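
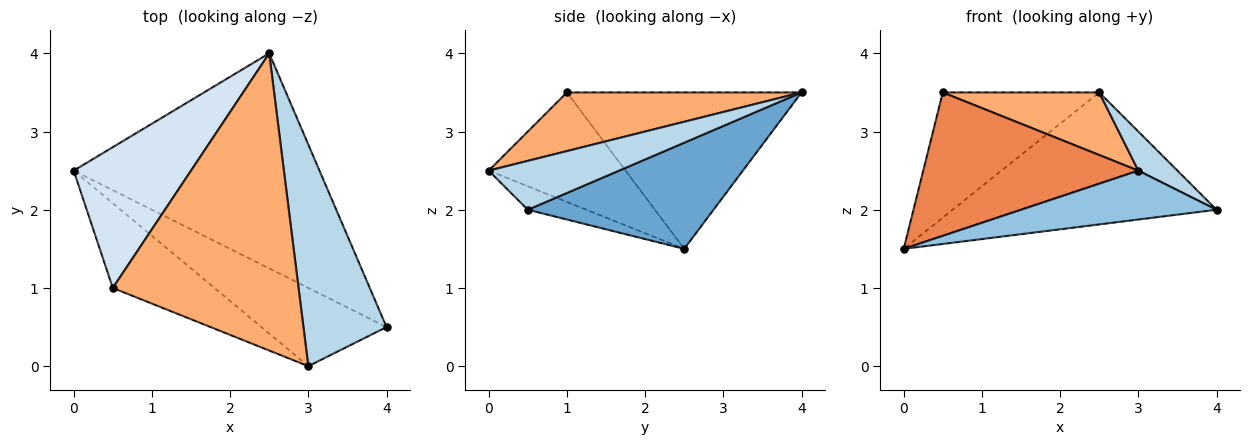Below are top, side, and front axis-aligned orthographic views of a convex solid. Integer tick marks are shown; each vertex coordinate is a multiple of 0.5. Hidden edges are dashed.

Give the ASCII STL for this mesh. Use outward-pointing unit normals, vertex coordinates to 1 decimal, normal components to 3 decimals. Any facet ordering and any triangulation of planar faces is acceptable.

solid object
 facet normal 0.345 0.491 -0.800
  outer loop
   vertex 2.5 4.0 3.5
   vertex 4.0 0.5 2.0
   vertex 0.0 2.5 1.5
  endloop
 endfacet
 facet normal -0.157 -0.523 -0.837
  outer loop
   vertex 3.0 0.0 2.5
   vertex 0.0 2.5 1.5
   vertex 4.0 0.5 2.0
  endloop
 endfacet
 facet normal 0.501 -0.150 0.852
  outer loop
   vertex 3.0 0.0 2.5
   vertex 4.0 0.5 2.0
   vertex 2.5 4.0 3.5
  endloop
 endfacet
 facet normal -0.706 0.471 0.529
  outer loop
   vertex 0.5 1.0 3.5
   vertex 2.5 4.0 3.5
   vertex 0.0 2.5 1.5
  endloop
 endfacet
 facet normal -0.480 -0.755 -0.446
  outer loop
   vertex 0.5 1.0 3.5
   vertex 0.0 2.5 1.5
   vertex 3.0 0.0 2.5
  endloop
 endfacet
 facet normal 0.295 -0.197 0.935
  outer loop
   vertex 0.5 1.0 3.5
   vertex 3.0 0.0 2.5
   vertex 2.5 4.0 3.5
  endloop
 endfacet
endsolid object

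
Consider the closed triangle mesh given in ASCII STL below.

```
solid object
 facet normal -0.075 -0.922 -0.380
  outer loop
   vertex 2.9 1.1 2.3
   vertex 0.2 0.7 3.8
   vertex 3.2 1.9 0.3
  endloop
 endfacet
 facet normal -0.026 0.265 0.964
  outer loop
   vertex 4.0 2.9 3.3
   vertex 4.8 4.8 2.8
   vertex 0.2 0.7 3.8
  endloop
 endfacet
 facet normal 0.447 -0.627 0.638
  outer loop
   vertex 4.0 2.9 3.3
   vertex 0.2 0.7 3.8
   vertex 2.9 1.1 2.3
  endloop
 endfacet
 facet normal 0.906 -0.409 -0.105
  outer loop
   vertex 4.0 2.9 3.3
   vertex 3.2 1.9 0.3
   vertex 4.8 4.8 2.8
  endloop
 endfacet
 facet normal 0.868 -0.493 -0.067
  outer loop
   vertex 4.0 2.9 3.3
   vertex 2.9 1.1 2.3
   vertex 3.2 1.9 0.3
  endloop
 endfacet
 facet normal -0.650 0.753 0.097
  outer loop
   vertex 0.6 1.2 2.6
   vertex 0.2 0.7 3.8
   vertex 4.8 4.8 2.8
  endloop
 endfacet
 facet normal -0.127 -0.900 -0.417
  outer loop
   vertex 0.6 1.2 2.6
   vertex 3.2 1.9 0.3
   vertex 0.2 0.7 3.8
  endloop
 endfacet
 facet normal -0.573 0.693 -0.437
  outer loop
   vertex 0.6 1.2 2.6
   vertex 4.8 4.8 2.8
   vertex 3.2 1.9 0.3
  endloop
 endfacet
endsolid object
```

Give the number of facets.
8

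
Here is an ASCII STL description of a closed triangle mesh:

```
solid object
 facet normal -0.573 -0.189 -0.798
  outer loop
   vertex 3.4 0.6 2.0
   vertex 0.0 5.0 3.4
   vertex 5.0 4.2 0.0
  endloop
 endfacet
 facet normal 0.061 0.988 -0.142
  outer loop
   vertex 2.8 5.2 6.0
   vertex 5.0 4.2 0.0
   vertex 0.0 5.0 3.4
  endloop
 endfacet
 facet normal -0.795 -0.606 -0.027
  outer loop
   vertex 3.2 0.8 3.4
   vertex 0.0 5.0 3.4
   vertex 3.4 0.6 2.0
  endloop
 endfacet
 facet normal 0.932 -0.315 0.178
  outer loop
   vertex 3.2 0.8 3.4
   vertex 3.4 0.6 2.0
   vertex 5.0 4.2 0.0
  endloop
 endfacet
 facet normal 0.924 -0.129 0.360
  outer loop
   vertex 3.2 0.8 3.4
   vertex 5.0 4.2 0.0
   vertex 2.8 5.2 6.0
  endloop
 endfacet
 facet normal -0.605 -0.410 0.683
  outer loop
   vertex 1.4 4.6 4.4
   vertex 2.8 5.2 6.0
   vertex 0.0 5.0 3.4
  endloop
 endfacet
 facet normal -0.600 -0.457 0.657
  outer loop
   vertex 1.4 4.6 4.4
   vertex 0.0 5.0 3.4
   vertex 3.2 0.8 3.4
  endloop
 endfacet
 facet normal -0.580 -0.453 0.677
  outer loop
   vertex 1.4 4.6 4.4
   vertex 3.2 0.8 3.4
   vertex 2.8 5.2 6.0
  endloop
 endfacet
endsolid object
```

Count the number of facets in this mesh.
8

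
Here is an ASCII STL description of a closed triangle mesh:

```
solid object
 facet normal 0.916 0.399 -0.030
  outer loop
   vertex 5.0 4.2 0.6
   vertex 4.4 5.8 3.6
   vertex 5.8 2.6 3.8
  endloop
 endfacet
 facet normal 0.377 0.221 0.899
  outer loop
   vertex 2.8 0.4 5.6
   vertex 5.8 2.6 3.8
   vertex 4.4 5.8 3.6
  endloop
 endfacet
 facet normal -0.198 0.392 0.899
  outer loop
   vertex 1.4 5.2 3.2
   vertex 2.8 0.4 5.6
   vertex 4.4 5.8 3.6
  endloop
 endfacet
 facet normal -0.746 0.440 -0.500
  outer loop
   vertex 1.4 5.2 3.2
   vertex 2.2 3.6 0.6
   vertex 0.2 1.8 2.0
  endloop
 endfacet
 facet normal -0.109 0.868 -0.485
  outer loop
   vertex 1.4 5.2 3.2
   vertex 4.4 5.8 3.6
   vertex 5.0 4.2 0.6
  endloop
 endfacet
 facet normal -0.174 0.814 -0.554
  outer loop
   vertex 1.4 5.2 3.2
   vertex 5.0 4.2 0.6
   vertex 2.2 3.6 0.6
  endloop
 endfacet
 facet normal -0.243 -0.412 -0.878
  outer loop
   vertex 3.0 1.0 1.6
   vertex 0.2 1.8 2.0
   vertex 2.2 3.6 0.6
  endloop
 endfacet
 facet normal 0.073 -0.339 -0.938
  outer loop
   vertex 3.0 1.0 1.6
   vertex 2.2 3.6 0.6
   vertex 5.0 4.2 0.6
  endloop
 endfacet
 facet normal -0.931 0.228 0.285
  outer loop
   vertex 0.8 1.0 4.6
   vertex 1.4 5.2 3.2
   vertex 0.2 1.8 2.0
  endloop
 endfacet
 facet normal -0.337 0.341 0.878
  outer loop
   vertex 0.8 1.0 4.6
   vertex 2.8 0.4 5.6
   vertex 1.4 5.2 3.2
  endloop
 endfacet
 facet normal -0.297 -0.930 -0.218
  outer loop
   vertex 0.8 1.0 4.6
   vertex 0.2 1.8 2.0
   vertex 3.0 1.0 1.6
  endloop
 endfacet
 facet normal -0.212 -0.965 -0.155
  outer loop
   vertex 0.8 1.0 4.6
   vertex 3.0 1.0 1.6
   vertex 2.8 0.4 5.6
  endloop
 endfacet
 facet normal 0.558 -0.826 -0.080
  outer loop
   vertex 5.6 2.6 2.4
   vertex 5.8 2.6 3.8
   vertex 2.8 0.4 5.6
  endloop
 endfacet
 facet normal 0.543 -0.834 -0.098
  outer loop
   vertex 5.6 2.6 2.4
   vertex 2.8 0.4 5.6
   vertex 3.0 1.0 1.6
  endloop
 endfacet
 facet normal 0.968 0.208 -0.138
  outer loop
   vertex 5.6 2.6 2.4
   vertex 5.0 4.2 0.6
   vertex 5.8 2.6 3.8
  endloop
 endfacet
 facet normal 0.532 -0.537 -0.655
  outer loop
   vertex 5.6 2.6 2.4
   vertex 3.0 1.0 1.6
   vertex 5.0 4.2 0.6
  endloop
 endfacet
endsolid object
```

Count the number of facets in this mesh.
16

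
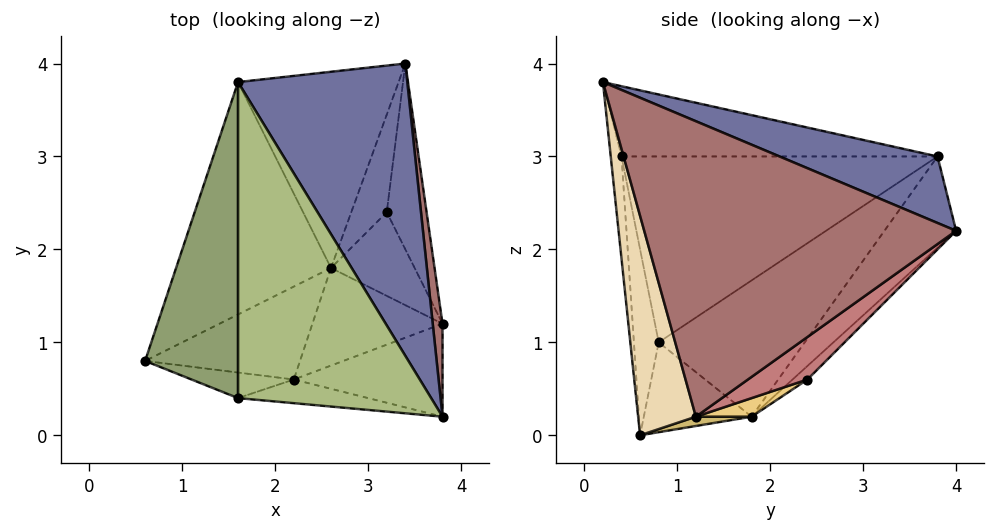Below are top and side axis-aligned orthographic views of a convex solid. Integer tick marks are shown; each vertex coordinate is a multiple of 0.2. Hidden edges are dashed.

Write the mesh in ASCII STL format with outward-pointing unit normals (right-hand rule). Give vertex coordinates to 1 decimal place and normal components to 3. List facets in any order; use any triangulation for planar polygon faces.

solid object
 facet normal 0.336 0.395 0.855
  outer loop
   vertex 1.6 3.8 3.0
   vertex 3.8 0.2 3.8
   vertex 3.4 4.0 2.2
  endloop
 endfacet
 facet normal -0.479 0.297 -0.826
  outer loop
   vertex 2.6 1.8 0.2
   vertex 2.2 0.6 0.0
   vertex 0.6 0.8 1.0
  endloop
 endfacet
 facet normal -0.536 0.585 -0.609
  outer loop
   vertex 2.6 1.8 0.2
   vertex 0.6 0.8 1.0
   vertex 1.6 3.8 3.0
  endloop
 endfacet
 facet normal -0.355 0.696 -0.624
  outer loop
   vertex 2.6 1.8 0.2
   vertex 1.6 3.8 3.0
   vertex 3.4 4.0 2.2
  endloop
 endfacet
 facet normal -0.894 0.000 0.447
  outer loop
   vertex 1.6 0.4 3.0
   vertex 1.6 3.8 3.0
   vertex 0.6 0.8 1.0
  endloop
 endfacet
 facet normal -0.342 0.000 0.940
  outer loop
   vertex 1.6 0.4 3.0
   vertex 3.8 0.2 3.8
   vertex 1.6 3.8 3.0
  endloop
 endfacet
 facet normal -0.186 -0.977 -0.102
  outer loop
   vertex 1.6 0.4 3.0
   vertex 0.6 0.8 1.0
   vertex 2.2 0.6 0.0
  endloop
 endfacet
 facet normal -0.062 -0.995 -0.079
  outer loop
   vertex 1.6 0.4 3.0
   vertex 2.2 0.6 0.0
   vertex 3.8 0.2 3.8
  endloop
 endfacet
 facet normal -0.254 0.700 -0.668
  outer loop
   vertex 3.2 2.4 0.6
   vertex 2.6 1.8 0.2
   vertex 3.4 4.0 2.2
  endloop
 endfacet
 facet normal 0.071 0.141 -0.987
  outer loop
   vertex 3.8 1.2 0.2
   vertex 2.2 0.6 0.0
   vertex 2.6 1.8 0.2
  endloop
 endfacet
 facet normal 0.199 0.398 -0.896
  outer loop
   vertex 3.8 1.2 0.2
   vertex 2.6 1.8 0.2
   vertex 3.2 2.4 0.6
  endloop
 endfacet
 facet normal 0.367 -0.896 -0.249
  outer loop
   vertex 3.8 1.2 0.2
   vertex 3.8 0.2 3.8
   vertex 2.2 0.6 0.0
  endloop
 endfacet
 facet normal 0.992 0.118 0.033
  outer loop
   vertex 3.8 1.2 0.2
   vertex 3.4 4.0 2.2
   vertex 3.8 0.2 3.8
  endloop
 endfacet
 facet normal 0.628 0.510 -0.588
  outer loop
   vertex 3.8 1.2 0.2
   vertex 3.2 2.4 0.6
   vertex 3.4 4.0 2.2
  endloop
 endfacet
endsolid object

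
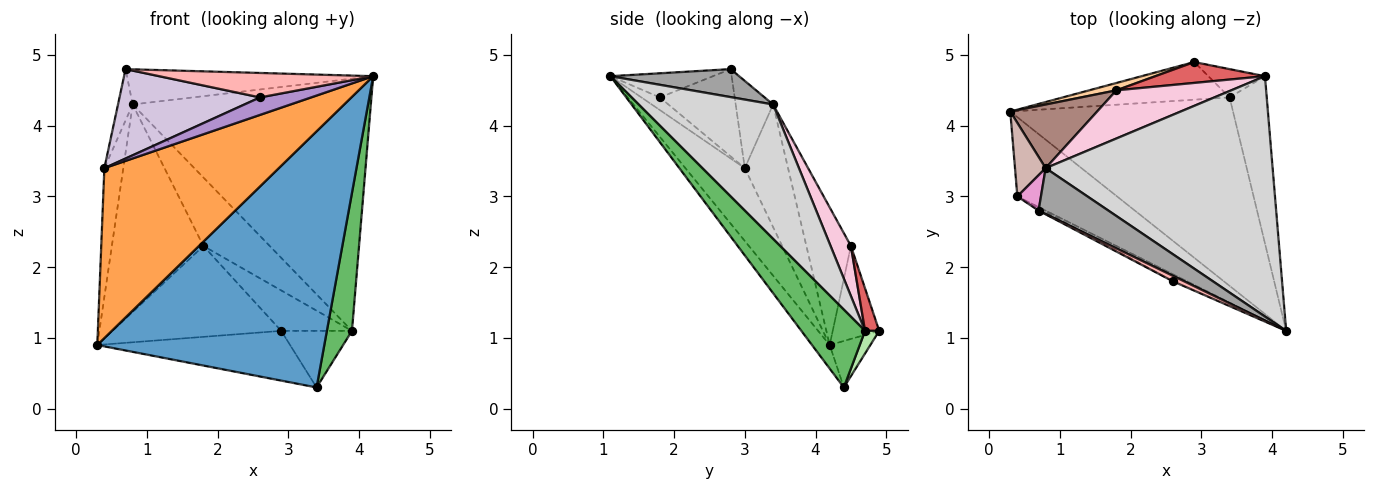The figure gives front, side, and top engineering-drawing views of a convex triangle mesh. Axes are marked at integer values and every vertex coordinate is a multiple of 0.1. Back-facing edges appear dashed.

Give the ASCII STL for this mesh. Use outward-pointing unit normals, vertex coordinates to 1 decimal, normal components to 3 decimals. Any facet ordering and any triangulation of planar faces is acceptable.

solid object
 facet normal -0.063 -0.804 -0.592
  outer loop
   vertex 3.4 4.4 0.3
   vertex 4.2 1.1 4.7
   vertex 0.3 4.2 0.9
  endloop
 endfacet
 facet normal -0.166 0.786 -0.595
  outer loop
   vertex 3.4 4.4 0.3
   vertex 0.3 4.2 0.9
   vertex 2.9 4.9 1.1
  endloop
 endfacet
 facet normal -0.295 -0.866 -0.404
  outer loop
   vertex 0.4 3.0 3.4
   vertex 0.3 4.2 0.9
   vertex 4.2 1.1 4.7
  endloop
 endfacet
 facet normal -0.265 0.961 0.078
  outer loop
   vertex 1.8 4.5 2.3
   vertex 2.9 4.9 1.1
   vertex 0.3 4.2 0.9
  endloop
 endfacet
 facet normal 0.850 -0.335 -0.406
  outer loop
   vertex 3.9 4.7 1.1
   vertex 4.2 1.1 4.7
   vertex 3.4 4.4 0.3
  endloop
 endfacet
 facet normal 0.176 0.880 -0.440
  outer loop
   vertex 3.9 4.7 1.1
   vertex 3.4 4.4 0.3
   vertex 2.9 4.9 1.1
  endloop
 endfacet
 facet normal 0.175 0.875 0.452
  outer loop
   vertex 3.9 4.7 1.1
   vertex 2.9 4.9 1.1
   vertex 1.8 4.5 2.3
  endloop
 endfacet
 facet normal -0.424 -0.884 0.197
  outer loop
   vertex 2.6 1.8 4.4
   vertex 4.2 1.1 4.7
   vertex 0.7 2.8 4.8
  endloop
 endfacet
 facet normal -0.318 -0.879 -0.355
  outer loop
   vertex 2.6 1.8 4.4
   vertex 0.4 3.0 3.4
   vertex 4.2 1.1 4.7
  endloop
 endfacet
 facet normal -0.470 -0.882 -0.025
  outer loop
   vertex 2.6 1.8 4.4
   vertex 0.7 2.8 4.8
   vertex 0.4 3.0 3.4
  endloop
 endfacet
 facet normal -0.422 0.867 0.266
  outer loop
   vertex 0.8 3.4 4.3
   vertex 1.8 4.5 2.3
   vertex 0.3 4.2 0.9
  endloop
 endfacet
 facet normal -0.893 0.391 0.223
  outer loop
   vertex 0.8 3.4 4.3
   vertex 0.3 4.2 0.9
   vertex 0.4 3.0 3.4
  endloop
 endfacet
 facet normal -0.903 0.354 0.244
  outer loop
   vertex 0.8 3.4 4.3
   vertex 0.4 3.0 3.4
   vertex 0.7 2.8 4.8
  endloop
 endfacet
 facet normal 0.243 0.793 0.558
  outer loop
   vertex 0.8 3.4 4.3
   vertex 3.9 4.7 1.1
   vertex 1.8 4.5 2.3
  endloop
 endfacet
 facet normal 0.303 0.580 0.756
  outer loop
   vertex 0.8 3.4 4.3
   vertex 0.7 2.8 4.8
   vertex 4.2 1.1 4.7
  endloop
 endfacet
 facet normal 0.378 0.670 0.639
  outer loop
   vertex 0.8 3.4 4.3
   vertex 4.2 1.1 4.7
   vertex 3.9 4.7 1.1
  endloop
 endfacet
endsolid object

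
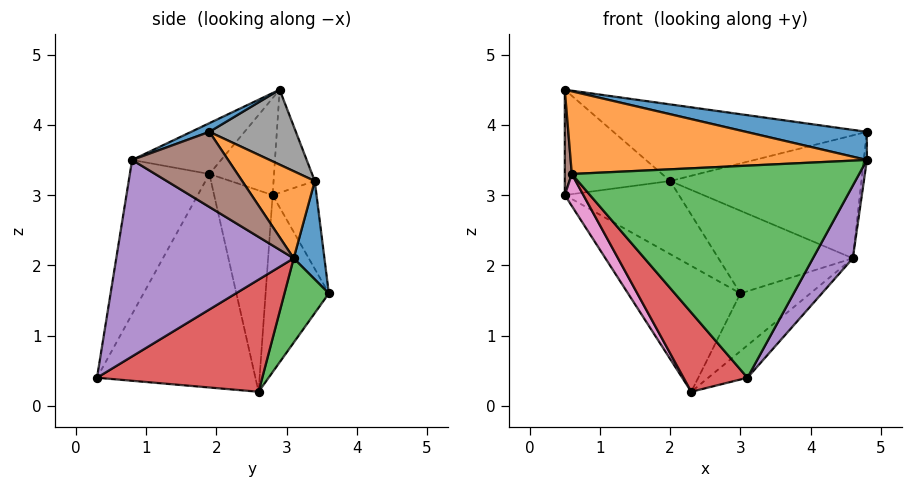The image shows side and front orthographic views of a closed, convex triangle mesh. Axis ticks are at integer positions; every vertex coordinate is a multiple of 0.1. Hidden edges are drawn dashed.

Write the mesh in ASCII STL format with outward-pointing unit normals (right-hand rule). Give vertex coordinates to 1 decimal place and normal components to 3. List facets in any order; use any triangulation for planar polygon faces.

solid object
 facet normal 0.052 -0.341 0.939
  outer loop
   vertex 4.8 1.9 3.9
   vertex 0.5 2.9 4.5
   vertex 4.8 0.8 3.5
  endloop
 endfacet
 facet normal -0.227 -0.757 0.612
  outer loop
   vertex 0.6 1.9 3.3
   vertex 4.8 0.8 3.5
   vertex 0.5 2.9 4.5
  endloop
 endfacet
 facet normal -0.255 -0.923 0.289
  outer loop
   vertex 0.6 1.9 3.3
   vertex 3.1 0.3 0.4
   vertex 4.8 0.8 3.5
  endloop
 endfacet
 facet normal -0.798 -0.322 -0.510
  outer loop
   vertex 0.6 1.9 3.3
   vertex 2.3 2.6 0.2
   vertex 3.1 0.3 0.4
  endloop
 endfacet
 facet normal -0.459 0.815 -0.353
  outer loop
   vertex 0.5 2.8 3.0
   vertex 3.0 3.6 1.6
   vertex 2.3 2.6 0.2
  endloop
 endfacet
 facet normal -0.994 -0.108 0.007
  outer loop
   vertex 0.5 2.8 3.0
   vertex 0.6 1.9 3.3
   vertex 0.5 2.9 4.5
  endloop
 endfacet
 facet normal -0.820 -0.261 -0.509
  outer loop
   vertex 0.5 2.8 3.0
   vertex 2.3 2.6 0.2
   vertex 0.6 1.9 3.3
  endloop
 endfacet
 facet normal 0.260 0.762 0.593
  outer loop
   vertex 2.0 3.4 3.2
   vertex 0.5 2.9 4.5
   vertex 4.8 1.9 3.9
  endloop
 endfacet
 facet normal -0.364 0.930 -0.062
  outer loop
   vertex 2.0 3.4 3.2
   vertex 0.5 2.8 3.0
   vertex 0.5 2.9 4.5
  endloop
 endfacet
 facet normal -0.357 0.928 -0.107
  outer loop
   vertex 2.0 3.4 3.2
   vertex 3.0 3.6 1.6
   vertex 0.5 2.8 3.0
  endloop
 endfacet
 facet normal 0.216 0.943 0.253
  outer loop
   vertex 4.6 3.1 2.1
   vertex 3.0 3.6 1.6
   vertex 2.0 3.4 3.2
  endloop
 endfacet
 facet normal 0.306 0.807 0.504
  outer loop
   vertex 4.6 3.1 2.1
   vertex 2.0 3.4 3.2
   vertex 4.8 1.9 3.9
  endloop
 endfacet
 facet normal 0.404 0.637 -0.657
  outer loop
   vertex 4.6 3.1 2.1
   vertex 2.3 2.6 0.2
   vertex 3.0 3.6 1.6
  endloop
 endfacet
 facet normal 0.611 0.145 -0.778
  outer loop
   vertex 4.6 3.1 2.1
   vertex 3.1 0.3 0.4
   vertex 2.3 2.6 0.2
  endloop
 endfacet
 facet normal 0.873 -0.196 -0.447
  outer loop
   vertex 4.6 3.1 2.1
   vertex 4.8 0.8 3.5
   vertex 3.1 0.3 0.4
  endloop
 endfacet
 facet normal 0.996 0.032 -0.089
  outer loop
   vertex 4.6 3.1 2.1
   vertex 4.8 1.9 3.9
   vertex 4.8 0.8 3.5
  endloop
 endfacet
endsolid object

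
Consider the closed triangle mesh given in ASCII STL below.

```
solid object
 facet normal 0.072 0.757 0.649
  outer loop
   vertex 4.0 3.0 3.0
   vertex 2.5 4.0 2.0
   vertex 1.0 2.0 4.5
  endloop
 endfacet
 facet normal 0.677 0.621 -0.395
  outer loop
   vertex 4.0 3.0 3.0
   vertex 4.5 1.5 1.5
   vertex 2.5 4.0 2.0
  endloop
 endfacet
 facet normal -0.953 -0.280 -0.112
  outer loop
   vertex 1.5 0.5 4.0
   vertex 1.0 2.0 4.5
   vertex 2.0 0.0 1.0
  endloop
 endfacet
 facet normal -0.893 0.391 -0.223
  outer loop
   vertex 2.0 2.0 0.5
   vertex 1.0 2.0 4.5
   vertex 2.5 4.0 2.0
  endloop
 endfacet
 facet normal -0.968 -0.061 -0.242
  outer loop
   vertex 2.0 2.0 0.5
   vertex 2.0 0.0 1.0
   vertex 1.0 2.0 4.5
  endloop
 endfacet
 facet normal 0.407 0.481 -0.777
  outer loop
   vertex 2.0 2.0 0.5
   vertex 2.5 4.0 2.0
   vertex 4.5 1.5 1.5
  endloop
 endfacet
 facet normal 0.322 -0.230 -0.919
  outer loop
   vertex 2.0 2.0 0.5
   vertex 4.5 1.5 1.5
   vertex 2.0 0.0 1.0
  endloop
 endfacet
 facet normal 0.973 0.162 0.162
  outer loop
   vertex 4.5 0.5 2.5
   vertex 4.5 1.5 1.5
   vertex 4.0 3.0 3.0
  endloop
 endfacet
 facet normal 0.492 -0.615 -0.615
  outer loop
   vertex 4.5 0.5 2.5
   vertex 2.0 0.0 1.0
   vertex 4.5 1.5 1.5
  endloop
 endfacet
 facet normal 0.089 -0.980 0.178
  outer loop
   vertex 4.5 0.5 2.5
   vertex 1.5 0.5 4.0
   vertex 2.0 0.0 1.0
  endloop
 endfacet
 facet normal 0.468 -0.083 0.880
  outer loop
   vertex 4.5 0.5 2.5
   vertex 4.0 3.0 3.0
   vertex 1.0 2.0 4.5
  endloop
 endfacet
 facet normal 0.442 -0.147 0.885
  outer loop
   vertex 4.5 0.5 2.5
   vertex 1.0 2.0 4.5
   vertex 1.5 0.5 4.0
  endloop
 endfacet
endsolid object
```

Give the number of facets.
12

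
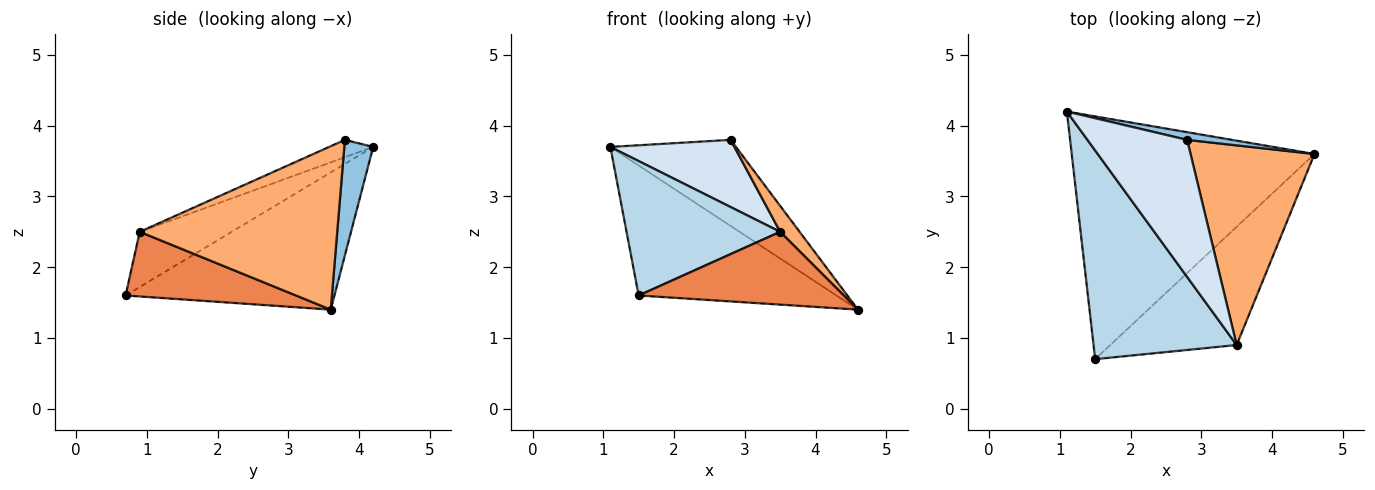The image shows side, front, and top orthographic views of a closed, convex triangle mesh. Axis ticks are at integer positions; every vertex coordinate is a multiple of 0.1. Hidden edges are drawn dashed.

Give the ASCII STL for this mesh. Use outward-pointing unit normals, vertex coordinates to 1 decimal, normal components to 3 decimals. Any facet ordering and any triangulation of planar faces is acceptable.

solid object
 facet normal -0.446 0.422 -0.789
  outer loop
   vertex 1.5 0.7 1.6
   vertex 1.1 4.2 3.7
   vertex 4.6 3.6 1.4
  endloop
 endfacet
 facet normal 0.223 0.971 0.087
  outer loop
   vertex 2.8 3.8 3.8
   vertex 4.6 3.6 1.4
   vertex 1.1 4.2 3.7
  endloop
 endfacet
 facet normal -0.308 -0.515 0.800
  outer loop
   vertex 3.5 0.9 2.5
   vertex 1.1 4.2 3.7
   vertex 1.5 0.7 1.6
  endloop
 endfacet
 facet normal -0.155 -0.435 0.887
  outer loop
   vertex 3.5 0.9 2.5
   vertex 2.8 3.8 3.8
   vertex 1.1 4.2 3.7
  endloop
 endfacet
 facet normal 0.399 -0.481 -0.781
  outer loop
   vertex 3.5 0.9 2.5
   vertex 1.5 0.7 1.6
   vertex 4.6 3.6 1.4
  endloop
 endfacet
 facet normal 0.794 -0.078 0.602
  outer loop
   vertex 3.5 0.9 2.5
   vertex 4.6 3.6 1.4
   vertex 2.8 3.8 3.8
  endloop
 endfacet
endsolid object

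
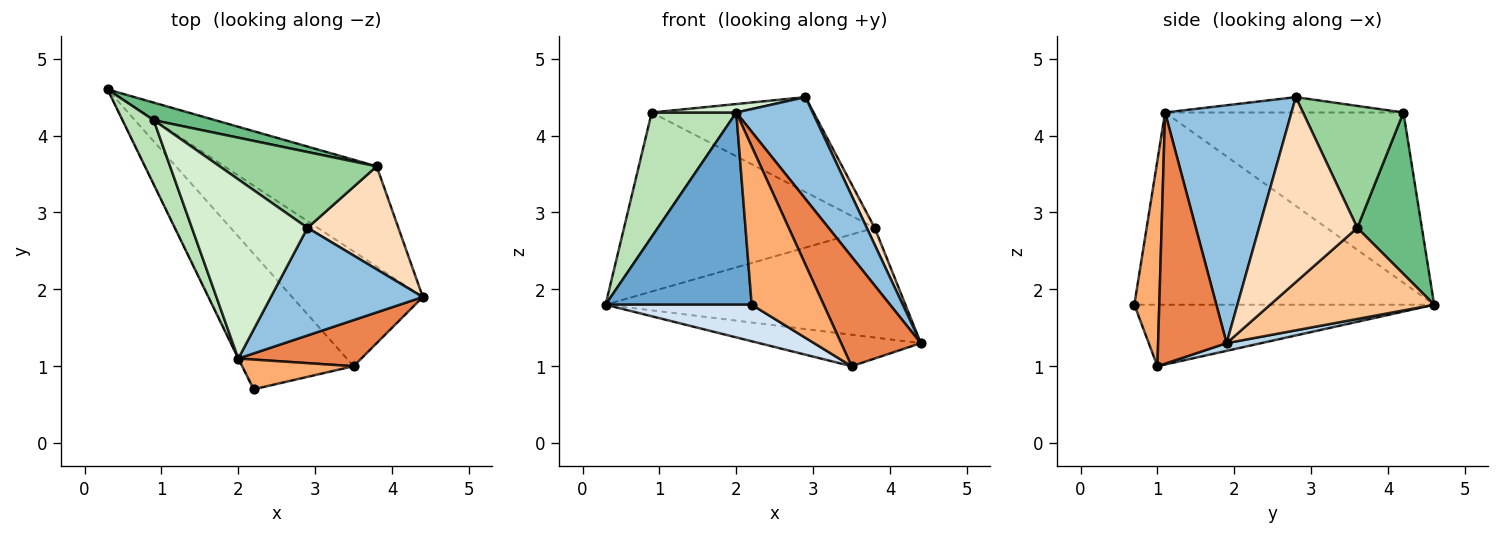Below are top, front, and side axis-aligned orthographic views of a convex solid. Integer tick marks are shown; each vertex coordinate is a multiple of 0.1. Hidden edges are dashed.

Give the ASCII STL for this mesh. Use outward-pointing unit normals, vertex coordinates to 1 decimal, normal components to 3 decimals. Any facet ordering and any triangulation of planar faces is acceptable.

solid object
 facet normal -0.899 -0.438 -0.002
  outer loop
   vertex 2.0 1.1 4.3
   vertex 0.3 4.6 1.8
   vertex 2.2 0.7 1.8
  endloop
 endfacet
 facet normal 0.751 -0.454 0.480
  outer loop
   vertex 2.0 1.1 4.3
   vertex 4.4 1.9 1.3
   vertex 2.9 2.8 4.5
  endloop
 endfacet
 facet normal 0.057 0.264 -0.963
  outer loop
   vertex 3.5 1.0 1.0
   vertex 0.3 4.6 1.8
   vertex 4.4 1.9 1.3
  endloop
 endfacet
 facet normal -0.471 -0.230 -0.852
  outer loop
   vertex 3.5 1.0 1.0
   vertex 2.2 0.7 1.8
   vertex 0.3 4.6 1.8
  endloop
 endfacet
 facet normal 0.621 -0.722 0.304
  outer loop
   vertex 3.5 1.0 1.0
   vertex 4.4 1.9 1.3
   vertex 2.0 1.1 4.3
  endloop
 endfacet
 facet normal 0.322 -0.930 0.175
  outer loop
   vertex 3.5 1.0 1.0
   vertex 2.0 1.1 4.3
   vertex 2.2 0.7 1.8
  endloop
 endfacet
 facet normal 0.374 0.684 -0.626
  outer loop
   vertex 3.8 3.6 2.8
   vertex 4.4 1.9 1.3
   vertex 0.3 4.6 1.8
  endloop
 endfacet
 facet normal 0.895 -0.072 0.440
  outer loop
   vertex 3.8 3.6 2.8
   vertex 2.9 2.8 4.5
   vertex 4.4 1.9 1.3
  endloop
 endfacet
 facet normal 0.248 0.964 0.095
  outer loop
   vertex 0.9 4.2 4.3
   vertex 3.8 3.6 2.8
   vertex 0.3 4.6 1.8
  endloop
 endfacet
 facet normal 0.436 0.703 0.562
  outer loop
   vertex 0.9 4.2 4.3
   vertex 2.9 2.8 4.5
   vertex 3.8 3.6 2.8
  endloop
 endfacet
 facet normal -0.929 -0.330 0.170
  outer loop
   vertex 0.9 4.2 4.3
   vertex 0.3 4.6 1.8
   vertex 2.0 1.1 4.3
  endloop
 endfacet
 facet normal -0.132 -0.047 0.990
  outer loop
   vertex 0.9 4.2 4.3
   vertex 2.0 1.1 4.3
   vertex 2.9 2.8 4.5
  endloop
 endfacet
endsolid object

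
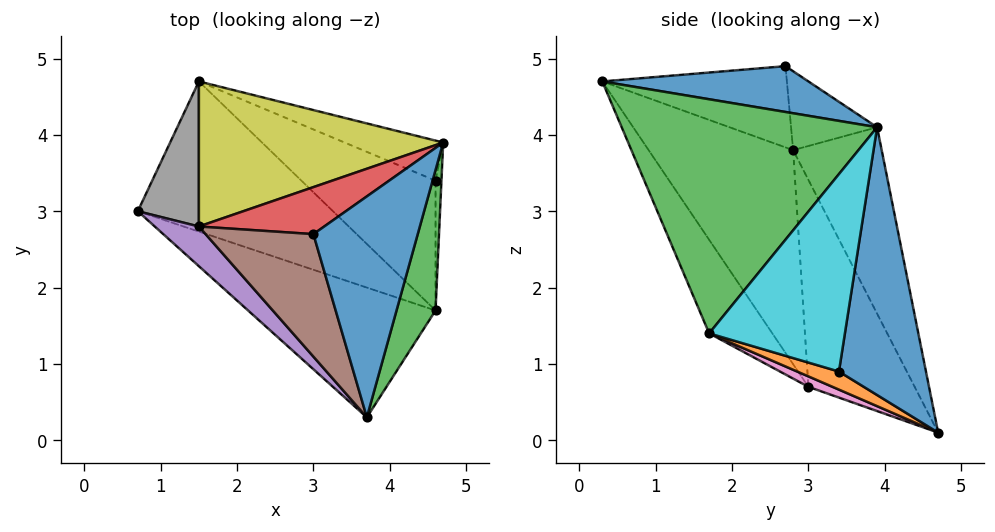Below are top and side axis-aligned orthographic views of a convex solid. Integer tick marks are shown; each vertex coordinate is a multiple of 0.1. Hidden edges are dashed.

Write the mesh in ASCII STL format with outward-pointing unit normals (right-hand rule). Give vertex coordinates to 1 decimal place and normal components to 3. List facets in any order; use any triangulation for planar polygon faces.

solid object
 facet normal 0.402 0.041 0.915
  outer loop
   vertex 3.0 2.7 4.9
   vertex 3.7 0.3 4.7
   vertex 4.7 3.9 4.1
  endloop
 endfacet
 facet normal -0.215 -0.877 -0.431
  outer loop
   vertex 4.6 1.7 1.4
   vertex 3.7 0.3 4.7
   vertex 0.7 3.0 0.7
  endloop
 endfacet
 facet normal 0.958 -0.239 0.160
  outer loop
   vertex 4.6 1.7 1.4
   vertex 4.7 3.9 4.1
   vertex 3.7 0.3 4.7
  endloop
 endfacet
 facet normal -0.322 0.797 0.511
  outer loop
   vertex 1.5 2.8 3.8
   vertex 3.0 2.7 4.9
   vertex 4.7 3.9 4.1
  endloop
 endfacet
 facet normal -0.769 -0.620 0.158
  outer loop
   vertex 1.5 2.8 3.8
   vertex 0.7 3.0 0.7
   vertex 3.7 0.3 4.7
  endloop
 endfacet
 facet normal -0.585 -0.235 0.776
  outer loop
   vertex 1.5 2.8 3.8
   vertex 3.7 0.3 4.7
   vertex 3.0 2.7 4.9
  endloop
 endfacet
 facet normal 0.050 -0.353 -0.934
  outer loop
   vertex 1.5 4.7 0.1
   vertex 4.6 1.7 1.4
   vertex 0.7 3.0 0.7
  endloop
 endfacet
 facet normal -0.840 0.483 0.248
  outer loop
   vertex 1.5 4.7 0.1
   vertex 0.7 3.0 0.7
   vertex 1.5 2.8 3.8
  endloop
 endfacet
 facet normal -0.329 0.840 0.431
  outer loop
   vertex 1.5 4.7 0.1
   vertex 1.5 2.8 3.8
   vertex 4.7 3.9 4.1
  endloop
 endfacet
 facet normal 1.000 -0.009 -0.030
  outer loop
   vertex 4.6 3.4 0.9
   vertex 4.7 3.9 4.1
   vertex 4.6 1.7 1.4
  endloop
 endfacet
 facet normal 0.416 0.897 -0.153
  outer loop
   vertex 4.6 3.4 0.9
   vertex 1.5 4.7 0.1
   vertex 4.7 3.9 4.1
  endloop
 endfacet
 facet normal 0.128 -0.280 -0.951
  outer loop
   vertex 4.6 3.4 0.9
   vertex 4.6 1.7 1.4
   vertex 1.5 4.7 0.1
  endloop
 endfacet
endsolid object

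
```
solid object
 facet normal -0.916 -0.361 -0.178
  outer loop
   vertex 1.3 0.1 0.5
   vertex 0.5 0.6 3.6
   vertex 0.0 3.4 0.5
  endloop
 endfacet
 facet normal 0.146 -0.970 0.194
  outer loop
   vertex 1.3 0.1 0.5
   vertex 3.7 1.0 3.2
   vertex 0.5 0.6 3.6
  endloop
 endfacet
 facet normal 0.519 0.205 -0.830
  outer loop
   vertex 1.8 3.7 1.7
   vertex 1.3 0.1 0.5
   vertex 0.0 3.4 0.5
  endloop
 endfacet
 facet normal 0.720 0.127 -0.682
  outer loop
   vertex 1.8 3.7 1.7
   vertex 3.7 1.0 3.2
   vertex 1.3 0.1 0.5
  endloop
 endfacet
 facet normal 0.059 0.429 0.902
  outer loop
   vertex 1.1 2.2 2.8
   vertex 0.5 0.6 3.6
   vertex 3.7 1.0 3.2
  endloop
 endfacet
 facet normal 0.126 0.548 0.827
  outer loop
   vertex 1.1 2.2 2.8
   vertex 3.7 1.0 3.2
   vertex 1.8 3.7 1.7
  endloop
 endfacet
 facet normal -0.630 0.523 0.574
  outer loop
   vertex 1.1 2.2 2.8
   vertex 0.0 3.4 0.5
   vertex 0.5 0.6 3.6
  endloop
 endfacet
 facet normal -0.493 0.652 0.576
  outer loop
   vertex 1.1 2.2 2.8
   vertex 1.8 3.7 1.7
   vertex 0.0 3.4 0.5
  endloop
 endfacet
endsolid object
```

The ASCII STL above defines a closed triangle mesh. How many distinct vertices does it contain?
6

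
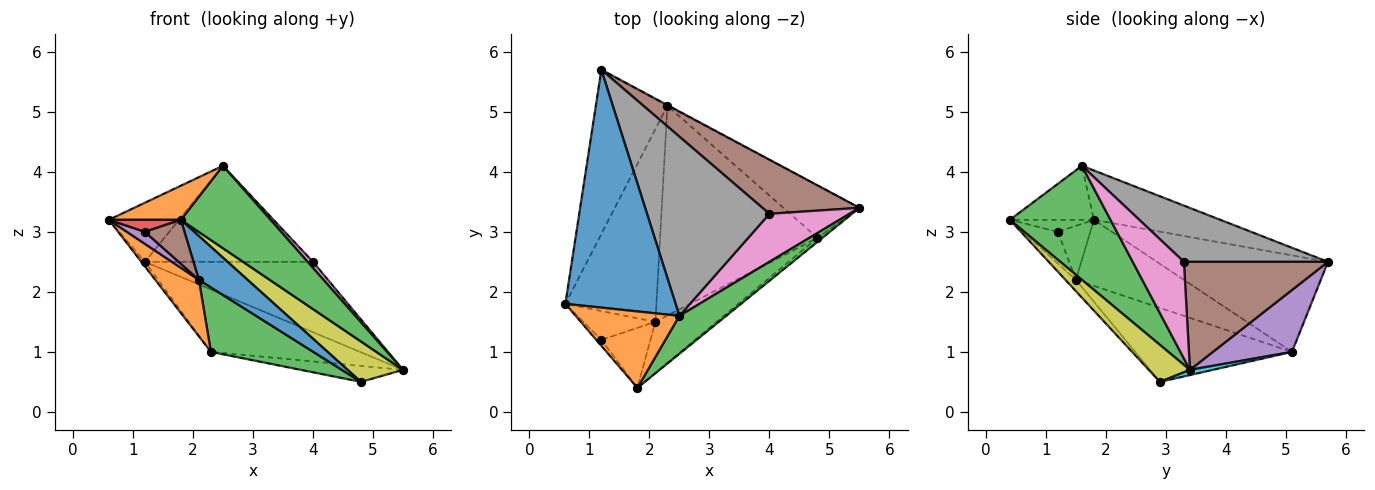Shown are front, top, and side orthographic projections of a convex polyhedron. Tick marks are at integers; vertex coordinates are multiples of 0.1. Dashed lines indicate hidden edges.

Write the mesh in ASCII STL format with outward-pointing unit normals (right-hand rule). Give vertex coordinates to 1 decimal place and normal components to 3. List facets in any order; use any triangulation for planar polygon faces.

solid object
 facet normal -0.398 0.221 0.890
  outer loop
   vertex 2.5 1.6 4.1
   vertex 1.2 5.7 2.5
   vertex 0.6 1.8 3.2
  endloop
 endfacet
 facet normal -0.429 -0.368 0.825
  outer loop
   vertex 1.8 0.4 3.2
   vertex 2.5 1.6 4.1
   vertex 0.6 1.8 3.2
  endloop
 endfacet
 facet normal 0.714 -0.636 0.293
  outer loop
   vertex 1.8 0.4 3.2
   vertex 5.5 3.4 0.7
   vertex 2.5 1.6 4.1
  endloop
 endfacet
 facet normal -0.803 0.017 -0.596
  outer loop
   vertex 2.3 5.1 1.0
   vertex 0.6 1.8 3.2
   vertex 1.2 5.7 2.5
  endloop
 endfacet
 facet normal 0.468 0.883 -0.010
  outer loop
   vertex 2.3 5.1 1.0
   vertex 1.2 5.7 2.5
   vertex 5.5 3.4 0.7
  endloop
 endfacet
 facet normal 0.562 0.655 0.505
  outer loop
   vertex 4.0 3.3 2.5
   vertex 5.5 3.4 0.7
   vertex 1.2 5.7 2.5
  endloop
 endfacet
 facet normal 0.768 -0.079 0.636
  outer loop
   vertex 4.0 3.3 2.5
   vertex 2.5 1.6 4.1
   vertex 5.5 3.4 0.7
  endloop
 endfacet
 facet normal 0.375 0.438 0.817
  outer loop
   vertex 4.0 3.3 2.5
   vertex 1.2 5.7 2.5
   vertex 2.5 1.6 4.1
  endloop
 endfacet
 facet normal 0.594 -0.800 -0.080
  outer loop
   vertex 4.8 2.9 0.5
   vertex 5.5 3.4 0.7
   vertex 1.8 0.4 3.2
  endloop
 endfacet
 facet normal 0.065 0.291 -0.955
  outer loop
   vertex 4.8 2.9 0.5
   vertex 2.3 5.1 1.0
   vertex 5.5 3.4 0.7
  endloop
 endfacet
 facet normal -0.138 -0.645 -0.751
  outer loop
   vertex 2.1 1.5 2.2
   vertex 4.8 2.9 0.5
   vertex 1.8 0.4 3.2
  endloop
 endfacet
 facet normal -0.571 -0.231 -0.788
  outer loop
   vertex 2.1 1.5 2.2
   vertex 0.6 1.8 3.2
   vertex 2.3 5.1 1.0
  endloop
 endfacet
 facet normal -0.410 -0.268 -0.872
  outer loop
   vertex 2.1 1.5 2.2
   vertex 2.3 5.1 1.0
   vertex 4.8 2.9 0.5
  endloop
 endfacet
 facet normal -0.722 -0.619 -0.309
  outer loop
   vertex 1.2 1.2 3.0
   vertex 1.8 0.4 3.2
   vertex 0.6 1.8 3.2
  endloop
 endfacet
 facet normal -0.569 -0.316 -0.759
  outer loop
   vertex 1.2 1.2 3.0
   vertex 0.6 1.8 3.2
   vertex 2.1 1.5 2.2
  endloop
 endfacet
 facet normal -0.461 -0.525 -0.716
  outer loop
   vertex 1.2 1.2 3.0
   vertex 2.1 1.5 2.2
   vertex 1.8 0.4 3.2
  endloop
 endfacet
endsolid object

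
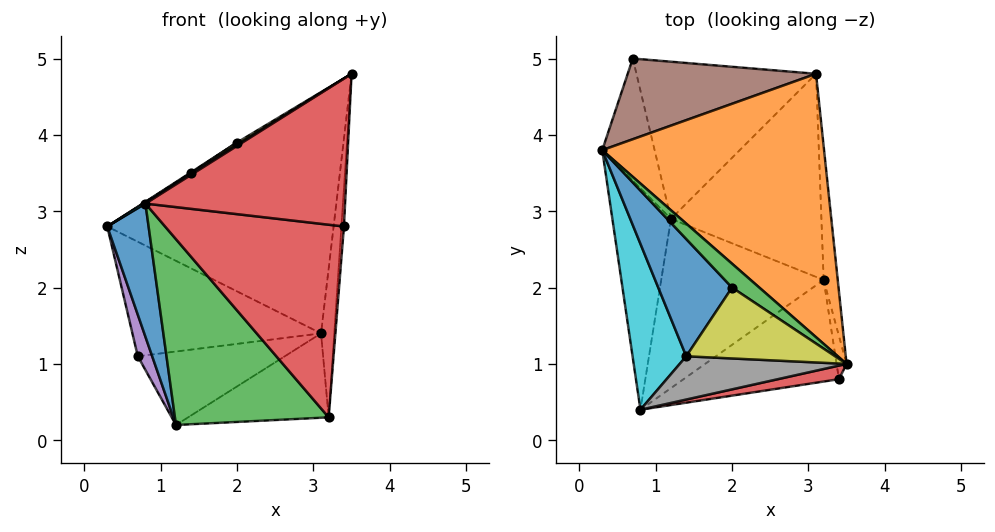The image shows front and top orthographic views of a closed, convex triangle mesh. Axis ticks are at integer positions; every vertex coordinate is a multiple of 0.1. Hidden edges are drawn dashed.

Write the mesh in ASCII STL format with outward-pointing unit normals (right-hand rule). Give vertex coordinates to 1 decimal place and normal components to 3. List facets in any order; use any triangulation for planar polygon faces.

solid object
 facet normal -0.948 -0.163 -0.272
  outer loop
   vertex 1.2 2.9 0.2
   vertex 0.8 0.4 3.1
   vertex 0.3 3.8 2.8
  endloop
 endfacet
 facet normal 0.127 0.669 0.732
  outer loop
   vertex 3.1 4.8 1.4
   vertex 0.3 3.8 2.8
   vertex 3.5 1.0 4.8
  endloop
 endfacet
 facet normal -0.459 0.106 0.882
  outer loop
   vertex 2.0 2.0 3.9
   vertex 3.5 1.0 4.8
   vertex 0.3 3.8 2.8
  endloop
 endfacet
 facet normal 0.162 -0.983 0.090
  outer loop
   vertex 3.4 0.8 2.8
   vertex 3.5 1.0 4.8
   vertex 0.8 0.4 3.1
  endloop
 endfacet
 facet normal -0.950 -0.100 -0.294
  outer loop
   vertex 0.7 5.0 1.1
   vertex 1.2 2.9 0.2
   vertex 0.3 3.8 2.8
  endloop
 endfacet
 facet normal -0.004 0.817 0.576
  outer loop
   vertex 0.7 5.0 1.1
   vertex 0.3 3.8 2.8
   vertex 3.1 4.8 1.4
  endloop
 endfacet
 facet normal 0.147 0.419 -0.896
  outer loop
   vertex 0.7 5.0 1.1
   vertex 3.1 4.8 1.4
   vertex 1.2 2.9 0.2
  endloop
 endfacet
 facet normal -0.527 -0.033 0.849
  outer loop
   vertex 1.4 1.1 3.5
   vertex 0.8 0.4 3.1
   vertex 3.5 1.0 4.8
  endloop
 endfacet
 facet normal -0.527 -0.026 0.849
  outer loop
   vertex 1.4 1.1 3.5
   vertex 3.5 1.0 4.8
   vertex 2.0 2.0 3.9
  endloop
 endfacet
 facet normal -0.549 -0.007 0.836
  outer loop
   vertex 1.4 1.1 3.5
   vertex 0.3 3.8 2.8
   vertex 0.8 0.4 3.1
  endloop
 endfacet
 facet normal -0.548 -0.006 0.836
  outer loop
   vertex 1.4 1.1 3.5
   vertex 2.0 2.0 3.9
   vertex 0.3 3.8 2.8
  endloop
 endfacet
 facet normal 0.196 0.376 -0.906
  outer loop
   vertex 3.2 2.1 0.3
   vertex 1.2 2.9 0.2
   vertex 3.1 4.8 1.4
  endloop
 endfacet
 facet normal -0.253 -0.715 -0.651
  outer loop
   vertex 3.2 2.1 0.3
   vertex 0.8 0.4 3.1
   vertex 1.2 2.9 0.2
  endloop
 endfacet
 facet normal 0.082 -0.882 -0.465
  outer loop
   vertex 3.2 2.1 0.3
   vertex 3.4 0.8 2.8
   vertex 0.8 0.4 3.1
  endloop
 endfacet
 facet normal 0.997 0.058 -0.052
  outer loop
   vertex 3.2 2.1 0.3
   vertex 3.1 4.8 1.4
   vertex 3.5 1.0 4.8
  endloop
 endfacet
 facet normal 0.997 0.048 -0.055
  outer loop
   vertex 3.2 2.1 0.3
   vertex 3.5 1.0 4.8
   vertex 3.4 0.8 2.8
  endloop
 endfacet
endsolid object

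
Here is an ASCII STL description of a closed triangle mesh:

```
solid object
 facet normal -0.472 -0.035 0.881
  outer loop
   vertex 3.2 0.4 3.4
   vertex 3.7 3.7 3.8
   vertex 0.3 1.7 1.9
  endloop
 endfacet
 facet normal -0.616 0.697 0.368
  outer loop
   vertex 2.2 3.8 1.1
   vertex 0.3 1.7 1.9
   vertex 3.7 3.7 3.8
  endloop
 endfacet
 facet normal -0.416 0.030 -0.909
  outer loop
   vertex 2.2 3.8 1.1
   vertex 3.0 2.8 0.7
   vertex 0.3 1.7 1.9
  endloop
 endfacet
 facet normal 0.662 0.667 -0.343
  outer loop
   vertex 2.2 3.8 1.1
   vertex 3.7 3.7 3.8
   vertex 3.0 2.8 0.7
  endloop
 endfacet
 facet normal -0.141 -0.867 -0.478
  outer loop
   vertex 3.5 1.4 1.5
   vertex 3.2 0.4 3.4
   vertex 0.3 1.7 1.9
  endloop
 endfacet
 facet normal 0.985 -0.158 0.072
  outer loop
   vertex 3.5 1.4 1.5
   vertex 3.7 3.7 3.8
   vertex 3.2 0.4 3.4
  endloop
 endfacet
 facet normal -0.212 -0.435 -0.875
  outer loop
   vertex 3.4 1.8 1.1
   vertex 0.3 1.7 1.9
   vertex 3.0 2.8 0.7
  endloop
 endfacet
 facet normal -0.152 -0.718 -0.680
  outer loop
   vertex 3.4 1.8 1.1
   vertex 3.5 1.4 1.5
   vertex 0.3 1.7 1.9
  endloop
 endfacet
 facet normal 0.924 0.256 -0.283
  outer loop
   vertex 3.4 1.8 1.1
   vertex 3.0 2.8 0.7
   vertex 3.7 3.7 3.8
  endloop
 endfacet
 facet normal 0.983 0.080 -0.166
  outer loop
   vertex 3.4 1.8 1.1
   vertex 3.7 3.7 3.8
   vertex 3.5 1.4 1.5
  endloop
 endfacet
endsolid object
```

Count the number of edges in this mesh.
15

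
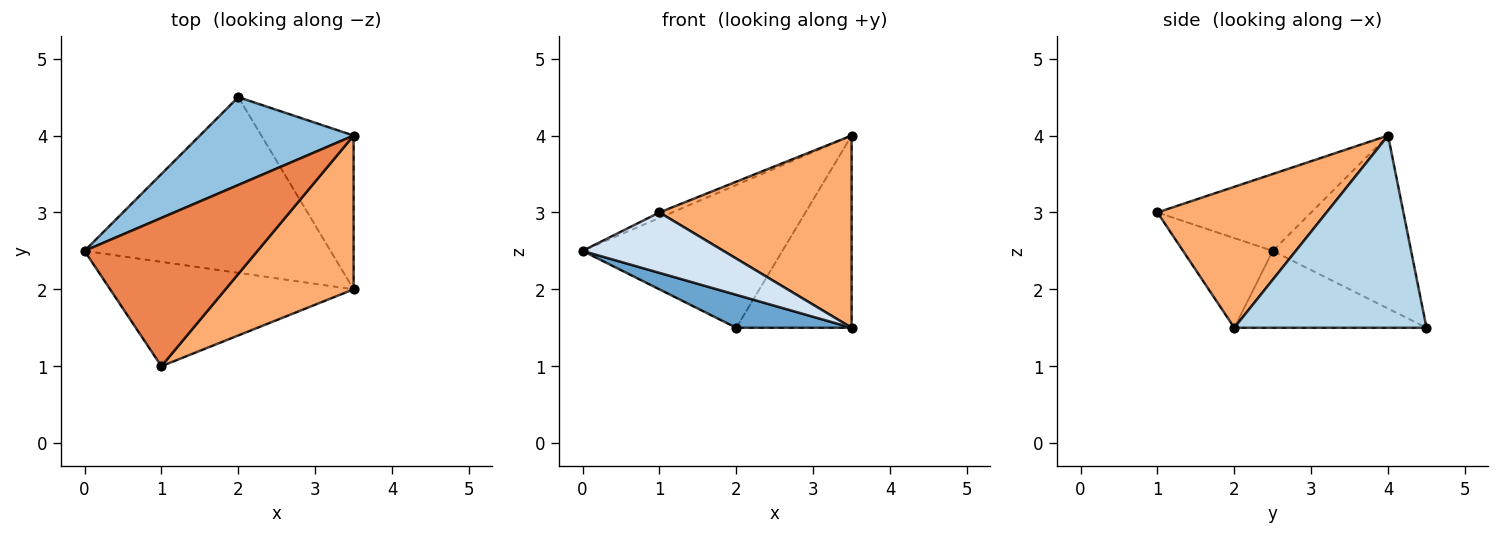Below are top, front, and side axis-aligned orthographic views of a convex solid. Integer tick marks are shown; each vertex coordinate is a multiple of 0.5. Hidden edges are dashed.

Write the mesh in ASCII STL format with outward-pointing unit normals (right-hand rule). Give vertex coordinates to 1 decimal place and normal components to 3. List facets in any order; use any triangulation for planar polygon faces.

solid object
 facet normal -0.294 -0.176 -0.940
  outer loop
   vertex 2.0 4.5 1.5
   vertex 3.5 2.0 1.5
   vertex 0.0 2.5 2.5
  endloop
 endfacet
 facet normal -0.508 0.734 0.451
  outer loop
   vertex 3.5 4.0 4.0
   vertex 2.0 4.5 1.5
   vertex 0.0 2.5 2.5
  endloop
 endfacet
 facet normal 0.793 0.476 -0.381
  outer loop
   vertex 3.5 4.0 4.0
   vertex 3.5 2.0 1.5
   vertex 2.0 4.5 1.5
  endloop
 endfacet
 facet normal -0.304 -0.477 -0.825
  outer loop
   vertex 1.0 1.0 3.0
   vertex 0.0 2.5 2.5
   vertex 3.5 2.0 1.5
  endloop
 endfacet
 facet normal -0.406 0.034 0.913
  outer loop
   vertex 1.0 1.0 3.0
   vertex 3.5 4.0 4.0
   vertex 0.0 2.5 2.5
  endloop
 endfacet
 facet normal 0.566 -0.644 0.515
  outer loop
   vertex 1.0 1.0 3.0
   vertex 3.5 2.0 1.5
   vertex 3.5 4.0 4.0
  endloop
 endfacet
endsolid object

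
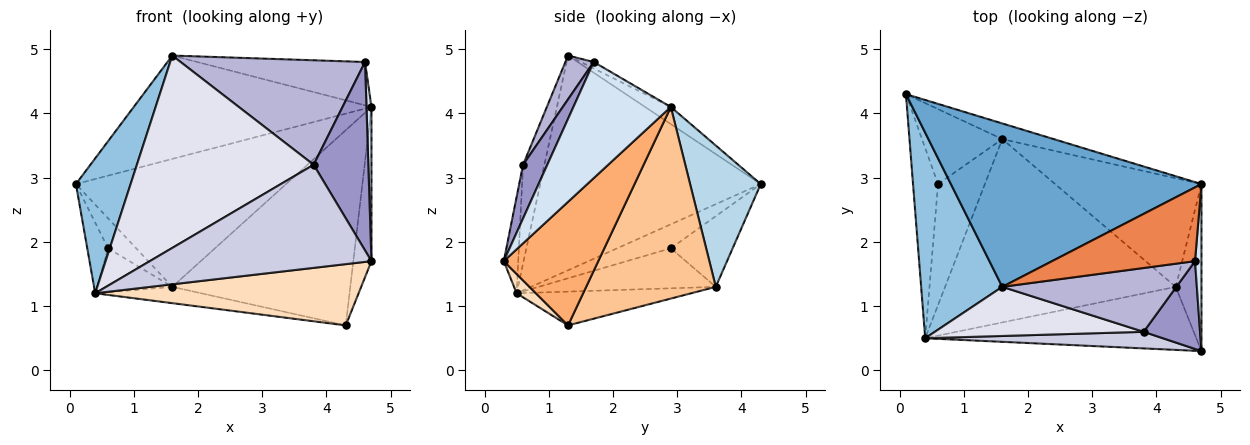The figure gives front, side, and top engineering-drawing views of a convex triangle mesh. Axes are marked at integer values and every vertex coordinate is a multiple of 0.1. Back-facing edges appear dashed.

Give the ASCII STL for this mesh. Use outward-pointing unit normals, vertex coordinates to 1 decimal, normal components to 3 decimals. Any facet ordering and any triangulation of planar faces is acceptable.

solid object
 facet normal -0.058 0.534 0.844
  outer loop
   vertex 1.6 1.3 4.9
   vertex 4.7 2.9 4.1
   vertex 0.1 4.3 2.9
  endloop
 endfacet
 facet normal -0.911 -0.226 0.344
  outer loop
   vertex 0.4 0.5 1.2
   vertex 1.6 1.3 4.9
   vertex 0.1 4.3 2.9
  endloop
 endfacet
 facet normal 0.317 0.942 -0.115
  outer loop
   vertex 1.6 3.6 1.3
   vertex 0.1 4.3 2.9
   vertex 4.7 2.9 4.1
  endloop
 endfacet
 facet normal 0.997 -0.051 0.055
  outer loop
   vertex 4.6 1.7 4.8
   vertex 4.7 0.3 1.7
   vertex 4.7 2.9 4.1
  endloop
 endfacet
 facet normal -0.039 0.506 0.862
  outer loop
   vertex 4.6 1.7 4.8
   vertex 4.7 2.9 4.1
   vertex 1.6 1.3 4.9
  endloop
 endfacet
 facet normal 0.962 0.185 -0.200
  outer loop
   vertex 4.3 1.3 0.7
   vertex 4.7 2.9 4.1
   vertex 4.7 0.3 1.7
  endloop
 endfacet
 facet normal 0.537 0.737 -0.410
  outer loop
   vertex 4.3 1.3 0.7
   vertex 1.6 3.6 1.3
   vertex 4.7 2.9 4.1
  endloop
 endfacet
 facet normal 0.051 -0.696 -0.716
  outer loop
   vertex 4.3 1.3 0.7
   vertex 4.7 0.3 1.7
   vertex 0.4 0.5 1.2
  endloop
 endfacet
 facet normal -0.144 0.088 -0.986
  outer loop
   vertex 4.3 1.3 0.7
   vertex 0.4 0.5 1.2
   vertex 1.6 3.6 1.3
  endloop
 endfacet
 facet normal -0.669 0.259 -0.697
  outer loop
   vertex 0.6 2.9 1.9
   vertex 0.4 0.5 1.2
   vertex 0.1 4.3 2.9
  endloop
 endfacet
 facet normal -0.633 0.288 -0.719
  outer loop
   vertex 0.6 2.9 1.9
   vertex 0.1 4.3 2.9
   vertex 1.6 3.6 1.3
  endloop
 endfacet
 facet normal -0.626 0.266 -0.733
  outer loop
   vertex 0.6 2.9 1.9
   vertex 1.6 3.6 1.3
   vertex 0.4 0.5 1.2
  endloop
 endfacet
 facet normal 0.373 -0.841 0.392
  outer loop
   vertex 3.8 0.6 3.2
   vertex 4.7 0.3 1.7
   vertex 4.6 1.7 4.8
  endloop
 endfacet
 facet normal 0.130 -0.846 0.517
  outer loop
   vertex 3.8 0.6 3.2
   vertex 4.6 1.7 4.8
   vertex 1.6 1.3 4.9
  endloop
 endfacet
 facet normal -0.064 -0.985 0.158
  outer loop
   vertex 3.8 0.6 3.2
   vertex 0.4 0.5 1.2
   vertex 4.7 0.3 1.7
  endloop
 endfacet
 facet normal -0.116 -0.962 0.246
  outer loop
   vertex 3.8 0.6 3.2
   vertex 1.6 1.3 4.9
   vertex 0.4 0.5 1.2
  endloop
 endfacet
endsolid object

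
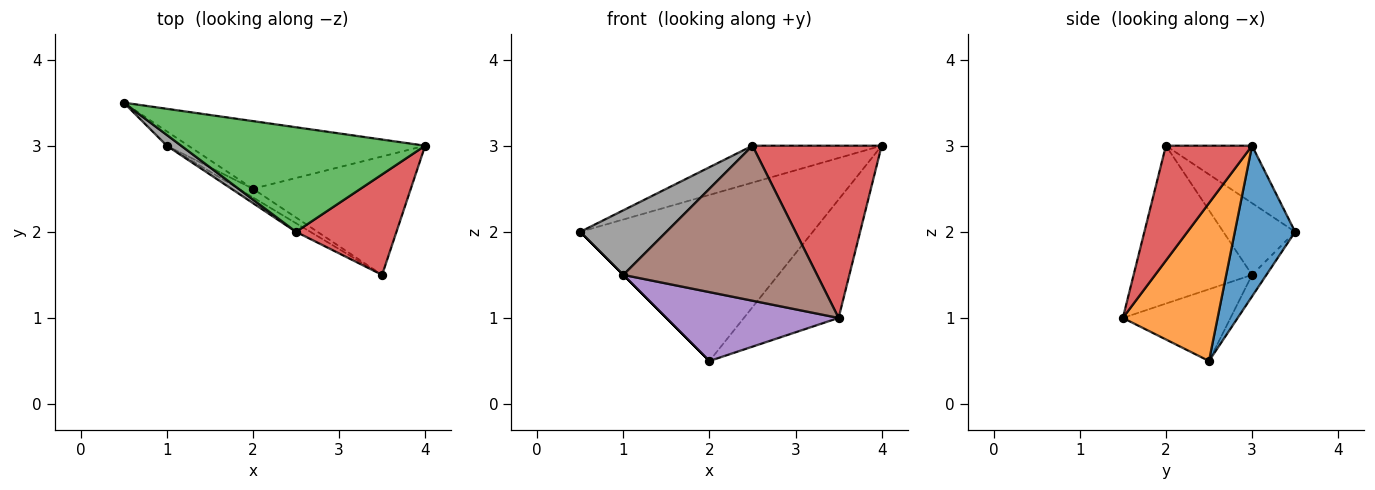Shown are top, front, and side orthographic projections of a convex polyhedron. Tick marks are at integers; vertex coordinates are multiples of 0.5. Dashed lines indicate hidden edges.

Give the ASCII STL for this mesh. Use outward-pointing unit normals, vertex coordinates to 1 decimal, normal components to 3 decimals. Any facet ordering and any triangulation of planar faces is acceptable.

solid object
 facet normal 0.233 0.901 -0.367
  outer loop
   vertex 2.0 2.5 0.5
   vertex 0.5 3.5 2.0
   vertex 4.0 3.0 3.0
  endloop
 endfacet
 facet normal 0.577 0.577 -0.577
  outer loop
   vertex 2.0 2.5 0.5
   vertex 4.0 3.0 3.0
   vertex 3.5 1.5 1.0
  endloop
 endfacet
 facet normal -0.217 0.325 0.921
  outer loop
   vertex 2.5 2.0 3.0
   vertex 4.0 3.0 3.0
   vertex 0.5 3.5 2.0
  endloop
 endfacet
 facet normal 0.499 -0.749 0.437
  outer loop
   vertex 2.5 2.0 3.0
   vertex 3.5 1.5 1.0
   vertex 4.0 3.0 3.0
  endloop
 endfacet
 facet normal -0.527 -0.843 -0.105
  outer loop
   vertex 1.0 3.0 1.5
   vertex 2.0 2.5 0.5
   vertex 3.5 1.5 1.0
  endloop
 endfacet
 facet normal -0.521 -0.852 -0.047
  outer loop
   vertex 1.0 3.0 1.5
   vertex 3.5 1.5 1.0
   vertex 2.5 2.0 3.0
  endloop
 endfacet
 facet normal -0.707 0.000 -0.707
  outer loop
   vertex 1.0 3.0 1.5
   vertex 0.5 3.5 2.0
   vertex 2.0 2.5 0.5
  endloop
 endfacet
 facet normal -0.635 -0.762 0.127
  outer loop
   vertex 1.0 3.0 1.5
   vertex 2.5 2.0 3.0
   vertex 0.5 3.5 2.0
  endloop
 endfacet
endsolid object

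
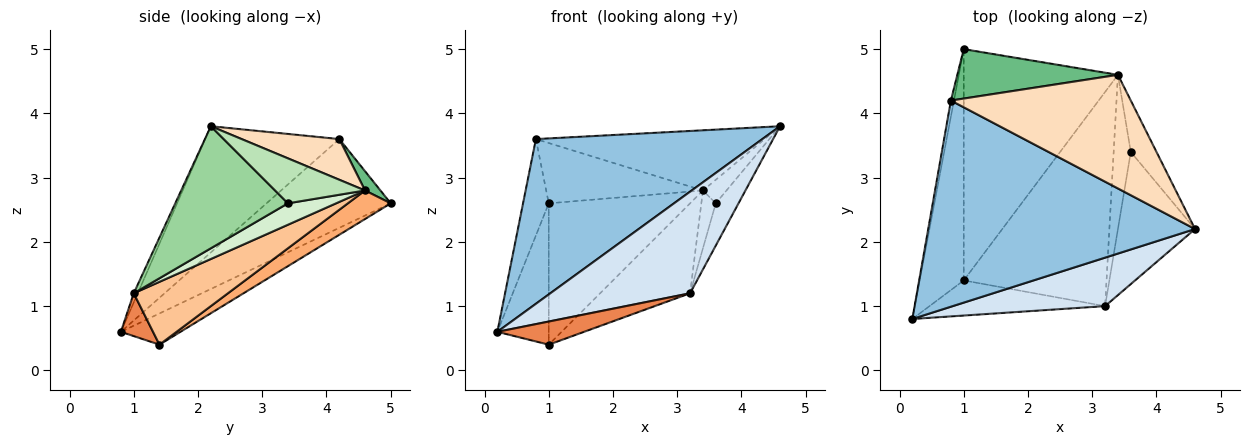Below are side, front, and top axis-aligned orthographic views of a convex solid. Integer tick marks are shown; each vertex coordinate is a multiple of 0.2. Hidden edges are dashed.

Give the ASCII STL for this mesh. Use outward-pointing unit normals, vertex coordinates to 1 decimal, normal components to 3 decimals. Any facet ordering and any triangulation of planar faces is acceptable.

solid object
 facet normal -0.517 0.446 -0.730
  outer loop
   vertex 1.0 1.4 0.4
   vertex 0.2 0.8 0.6
   vertex 1.0 5.0 2.6
  endloop
 endfacet
 facet normal -0.347 -0.585 0.733
  outer loop
   vertex 0.8 4.2 3.6
   vertex 0.2 0.8 0.6
   vertex 4.6 2.2 3.8
  endloop
 endfacet
 facet normal -0.979 0.202 -0.034
  outer loop
   vertex 0.8 4.2 3.6
   vertex 1.0 5.0 2.6
   vertex 0.2 0.8 0.6
  endloop
 endfacet
 facet normal -0.026 -0.902 0.430
  outer loop
   vertex 3.2 1.0 1.2
   vertex 4.6 2.2 3.8
   vertex 0.2 0.8 0.6
  endloop
 endfacet
 facet normal 0.200 -0.539 -0.818
  outer loop
   vertex 3.2 1.0 1.2
   vertex 0.2 0.8 0.6
   vertex 1.0 1.4 0.4
  endloop
 endfacet
 facet normal 0.156 0.515 -0.843
  outer loop
   vertex 3.4 4.6 2.8
   vertex 1.0 1.4 0.4
   vertex 1.0 5.0 2.6
  endloop
 endfacet
 facet normal 0.376 0.359 -0.854
  outer loop
   vertex 3.4 4.6 2.8
   vertex 3.2 1.0 1.2
   vertex 1.0 1.4 0.4
  endloop
 endfacet
 facet normal 0.196 0.459 0.867
  outer loop
   vertex 3.4 4.6 2.8
   vertex 0.8 4.2 3.6
   vertex 4.6 2.2 3.8
  endloop
 endfacet
 facet normal 0.076 0.771 0.632
  outer loop
   vertex 3.4 4.6 2.8
   vertex 1.0 5.0 2.6
   vertex 0.8 4.2 3.6
  endloop
 endfacet
 facet normal 0.833 0.168 -0.526
  outer loop
   vertex 3.6 3.4 2.6
   vertex 4.6 2.2 3.8
   vertex 3.2 1.0 1.2
  endloop
 endfacet
 facet normal 0.847 0.222 -0.484
  outer loop
   vertex 3.6 3.4 2.6
   vertex 3.4 4.6 2.8
   vertex 4.6 2.2 3.8
  endloop
 endfacet
 facet normal 0.760 0.228 -0.608
  outer loop
   vertex 3.6 3.4 2.6
   vertex 3.2 1.0 1.2
   vertex 3.4 4.6 2.8
  endloop
 endfacet
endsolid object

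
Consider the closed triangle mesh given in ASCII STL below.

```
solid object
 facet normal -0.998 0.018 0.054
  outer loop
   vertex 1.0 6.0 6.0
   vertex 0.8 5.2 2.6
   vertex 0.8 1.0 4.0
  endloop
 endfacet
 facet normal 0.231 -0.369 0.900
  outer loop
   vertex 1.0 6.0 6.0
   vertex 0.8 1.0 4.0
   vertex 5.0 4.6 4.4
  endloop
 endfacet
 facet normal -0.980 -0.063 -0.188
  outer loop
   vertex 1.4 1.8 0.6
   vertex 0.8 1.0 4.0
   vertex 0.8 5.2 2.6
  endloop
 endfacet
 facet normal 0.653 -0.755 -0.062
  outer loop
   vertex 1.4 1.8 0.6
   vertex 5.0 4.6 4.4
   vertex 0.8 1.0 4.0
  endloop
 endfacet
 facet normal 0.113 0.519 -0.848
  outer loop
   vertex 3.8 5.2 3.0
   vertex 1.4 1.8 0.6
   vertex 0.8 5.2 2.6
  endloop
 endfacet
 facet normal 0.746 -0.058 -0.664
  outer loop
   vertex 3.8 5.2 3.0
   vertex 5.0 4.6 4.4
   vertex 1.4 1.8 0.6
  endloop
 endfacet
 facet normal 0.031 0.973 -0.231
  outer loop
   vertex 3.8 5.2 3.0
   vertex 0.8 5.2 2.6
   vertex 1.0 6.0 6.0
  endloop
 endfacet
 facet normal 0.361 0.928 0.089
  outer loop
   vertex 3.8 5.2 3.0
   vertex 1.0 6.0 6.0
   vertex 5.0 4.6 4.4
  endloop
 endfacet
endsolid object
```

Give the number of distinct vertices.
6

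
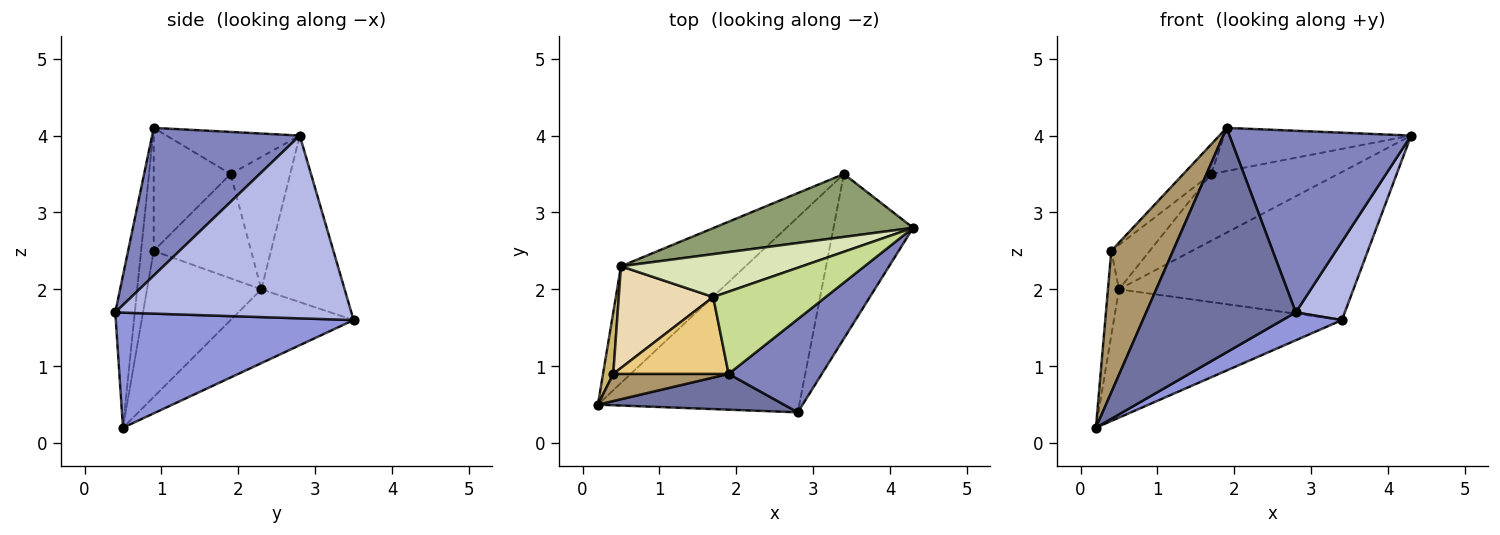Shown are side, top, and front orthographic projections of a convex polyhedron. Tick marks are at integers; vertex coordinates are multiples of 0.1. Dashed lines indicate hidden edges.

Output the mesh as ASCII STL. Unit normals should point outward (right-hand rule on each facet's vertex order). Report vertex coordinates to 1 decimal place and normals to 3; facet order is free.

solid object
 facet normal -0.128 -0.979 0.156
  outer loop
   vertex 1.9 0.9 4.1
   vertex 0.2 0.5 0.2
   vertex 2.8 0.4 1.7
  endloop
 endfacet
 facet normal 0.586 -0.721 0.370
  outer loop
   vertex 1.9 0.9 4.1
   vertex 2.8 0.4 1.7
   vertex 4.3 2.8 4.0
  endloop
 endfacet
 facet normal 0.492 -0.123 -0.862
  outer loop
   vertex 3.4 3.5 1.6
   vertex 2.8 0.4 1.7
   vertex 0.2 0.5 0.2
  endloop
 endfacet
 facet normal 0.901 -0.187 -0.392
  outer loop
   vertex 3.4 3.5 1.6
   vertex 4.3 2.8 4.0
   vertex 2.8 0.4 1.7
  endloop
 endfacet
 facet normal -0.311 0.875 0.372
  outer loop
   vertex 0.5 2.3 2.0
   vertex 4.3 2.8 4.0
   vertex 3.4 3.5 1.6
  endloop
 endfacet
 facet normal -0.370 0.687 -0.625
  outer loop
   vertex 0.5 2.3 2.0
   vertex 3.4 3.5 1.6
   vertex 0.2 0.5 0.2
  endloop
 endfacet
 facet normal -0.314 0.441 0.840
  outer loop
   vertex 1.7 1.9 3.5
   vertex 1.9 0.9 4.1
   vertex 4.3 2.8 4.0
  endloop
 endfacet
 facet normal -0.368 0.782 0.503
  outer loop
   vertex 1.7 1.9 3.5
   vertex 4.3 2.8 4.0
   vertex 0.5 2.3 2.0
  endloop
 endfacet
 facet normal -0.197 -0.963 0.185
  outer loop
   vertex 0.4 0.9 2.5
   vertex 0.2 0.5 0.2
   vertex 1.9 0.9 4.1
  endloop
 endfacet
 facet normal -0.993 0.096 0.070
  outer loop
   vertex 0.4 0.9 2.5
   vertex 0.5 2.3 2.0
   vertex 0.2 0.5 0.2
  endloop
 endfacet
 facet normal -0.705 0.256 0.661
  outer loop
   vertex 0.4 0.9 2.5
   vertex 1.9 0.9 4.1
   vertex 1.7 1.9 3.5
  endloop
 endfacet
 facet normal -0.712 0.281 0.644
  outer loop
   vertex 0.4 0.9 2.5
   vertex 1.7 1.9 3.5
   vertex 0.5 2.3 2.0
  endloop
 endfacet
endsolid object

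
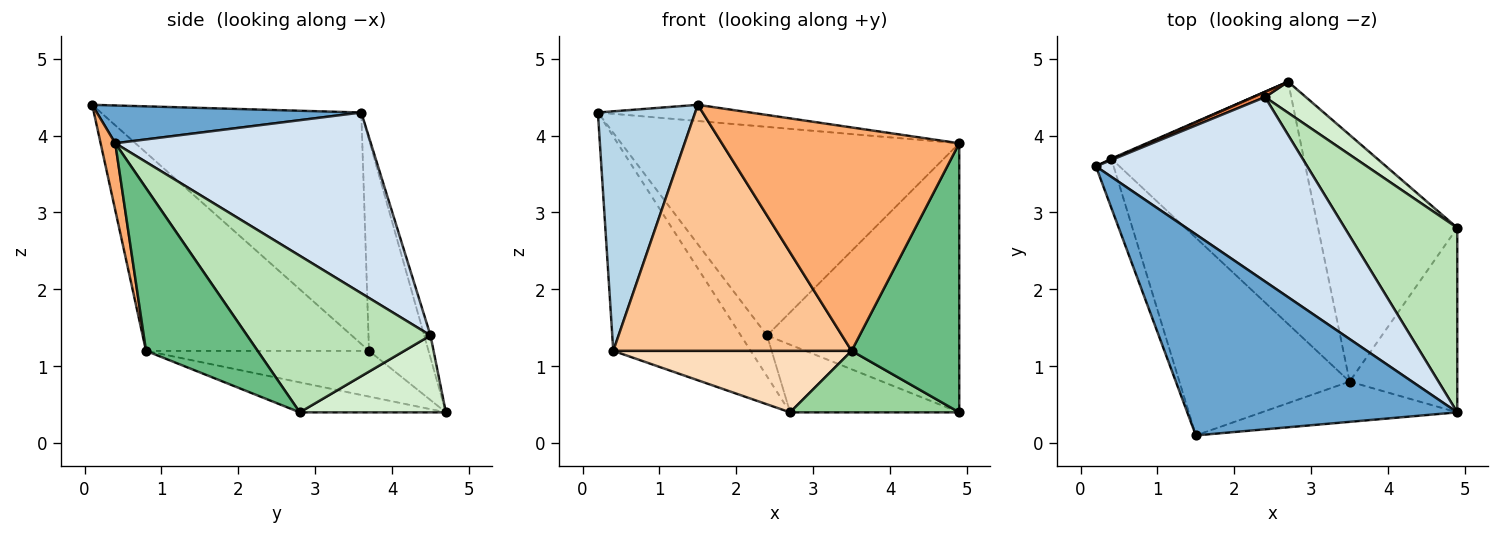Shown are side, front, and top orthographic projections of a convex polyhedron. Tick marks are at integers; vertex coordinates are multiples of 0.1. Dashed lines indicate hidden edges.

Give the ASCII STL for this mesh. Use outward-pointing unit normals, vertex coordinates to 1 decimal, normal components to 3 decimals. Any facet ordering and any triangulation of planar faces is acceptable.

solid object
 facet normal 0.138 0.080 0.987
  outer loop
   vertex 1.5 0.1 4.4
   vertex 4.9 0.4 3.9
   vertex 0.2 3.6 4.3
  endloop
 endfacet
 facet normal -0.398 0.918 0.004
  outer loop
   vertex 0.4 3.7 1.2
   vertex 0.2 3.6 4.3
   vertex 2.7 4.7 0.4
  endloop
 endfacet
 facet normal -0.934 -0.349 -0.072
  outer loop
   vertex 0.4 3.7 1.2
   vertex 1.5 0.1 4.4
   vertex 0.2 3.6 4.3
  endloop
 endfacet
 facet normal 0.493 0.652 0.576
  outer loop
   vertex 2.4 4.5 1.4
   vertex 0.2 3.6 4.3
   vertex 4.9 0.4 3.9
  endloop
 endfacet
 facet normal -0.232 0.965 0.123
  outer loop
   vertex 2.4 4.5 1.4
   vertex 2.7 4.7 0.4
   vertex 0.2 3.6 4.3
  endloop
 endfacet
 facet normal 0.061 -0.982 -0.177
  outer loop
   vertex 3.5 0.8 1.2
   vertex 4.9 0.4 3.9
   vertex 1.5 0.1 4.4
  endloop
 endfacet
 facet normal -0.589 -0.630 -0.506
  outer loop
   vertex 3.5 0.8 1.2
   vertex 1.5 0.1 4.4
   vertex 0.4 3.7 1.2
  endloop
 endfacet
 facet normal -0.224 -0.240 -0.945
  outer loop
   vertex 3.5 0.8 1.2
   vertex 0.4 3.7 1.2
   vertex 2.7 4.7 0.4
  endloop
 endfacet
 facet normal 0.650 -0.627 -0.430
  outer loop
   vertex 4.9 2.8 0.4
   vertex 4.9 0.4 3.9
   vertex 3.5 0.8 1.2
  endloop
 endfacet
 facet normal -0.204 -0.237 -0.950
  outer loop
   vertex 4.9 2.8 0.4
   vertex 3.5 0.8 1.2
   vertex 2.7 4.7 0.4
  endloop
 endfacet
 facet normal 0.618 0.648 0.444
  outer loop
   vertex 4.9 2.8 0.4
   vertex 2.4 4.5 1.4
   vertex 4.9 0.4 3.9
  endloop
 endfacet
 facet normal 0.617 0.715 0.328
  outer loop
   vertex 4.9 2.8 0.4
   vertex 2.7 4.7 0.4
   vertex 2.4 4.5 1.4
  endloop
 endfacet
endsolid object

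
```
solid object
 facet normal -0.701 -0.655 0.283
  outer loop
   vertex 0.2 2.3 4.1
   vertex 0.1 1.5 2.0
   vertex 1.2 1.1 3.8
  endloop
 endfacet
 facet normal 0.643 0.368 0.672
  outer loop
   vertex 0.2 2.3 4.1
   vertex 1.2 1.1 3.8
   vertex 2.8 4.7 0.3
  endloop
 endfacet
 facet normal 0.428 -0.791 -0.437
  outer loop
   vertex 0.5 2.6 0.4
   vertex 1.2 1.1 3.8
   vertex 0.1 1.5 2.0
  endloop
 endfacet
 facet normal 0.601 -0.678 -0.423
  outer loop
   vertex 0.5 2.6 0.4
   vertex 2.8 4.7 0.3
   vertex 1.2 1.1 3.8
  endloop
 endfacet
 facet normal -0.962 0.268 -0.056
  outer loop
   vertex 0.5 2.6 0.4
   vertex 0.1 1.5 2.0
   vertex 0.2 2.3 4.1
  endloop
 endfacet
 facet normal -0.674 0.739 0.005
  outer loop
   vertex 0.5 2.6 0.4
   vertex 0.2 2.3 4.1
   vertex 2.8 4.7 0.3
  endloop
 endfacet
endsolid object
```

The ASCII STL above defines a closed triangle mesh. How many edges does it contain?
9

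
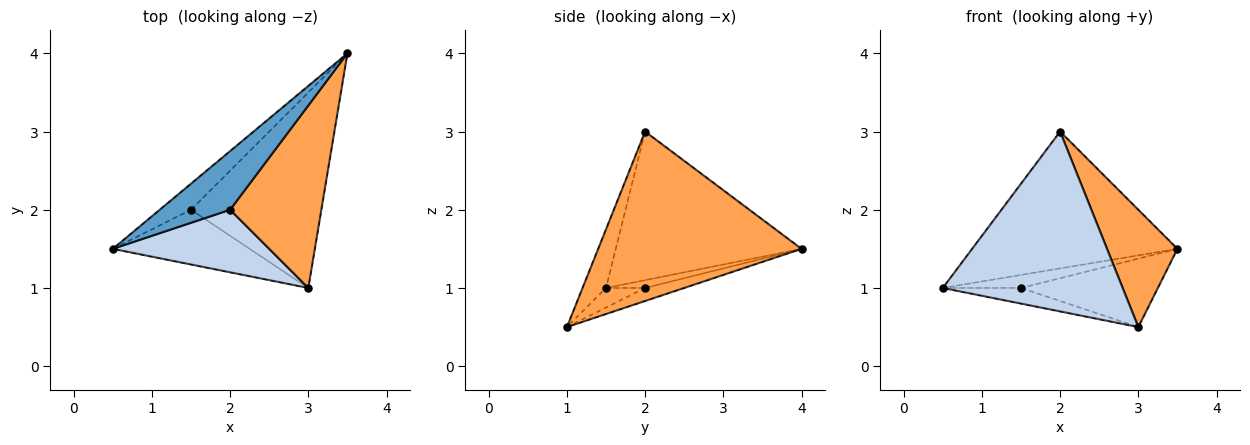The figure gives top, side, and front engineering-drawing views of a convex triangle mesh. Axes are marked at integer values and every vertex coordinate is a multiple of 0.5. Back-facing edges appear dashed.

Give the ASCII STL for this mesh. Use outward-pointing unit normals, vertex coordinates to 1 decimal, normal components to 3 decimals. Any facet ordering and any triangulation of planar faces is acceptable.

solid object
 facet normal -0.639 0.707 0.303
  outer loop
   vertex 2.0 2.0 3.0
   vertex 3.5 4.0 1.5
   vertex 0.5 1.5 1.0
  endloop
 endfacet
 facet normal -0.122 -0.937 0.326
  outer loop
   vertex 2.0 2.0 3.0
   vertex 0.5 1.5 1.0
   vertex 3.0 1.0 0.5
  endloop
 endfacet
 facet normal 0.842 -0.292 0.454
  outer loop
   vertex 2.0 2.0 3.0
   vertex 3.0 1.0 0.5
   vertex 3.5 4.0 1.5
  endloop
 endfacet
 facet normal -0.218 0.436 -0.873
  outer loop
   vertex 1.5 2.0 1.0
   vertex 0.5 1.5 1.0
   vertex 3.5 4.0 1.5
  endloop
 endfacet
 facet normal -0.136 0.272 -0.953
  outer loop
   vertex 1.5 2.0 1.0
   vertex 3.0 1.0 0.5
   vertex 0.5 1.5 1.0
  endloop
 endfacet
 facet normal -0.094 0.329 -0.940
  outer loop
   vertex 1.5 2.0 1.0
   vertex 3.5 4.0 1.5
   vertex 3.0 1.0 0.5
  endloop
 endfacet
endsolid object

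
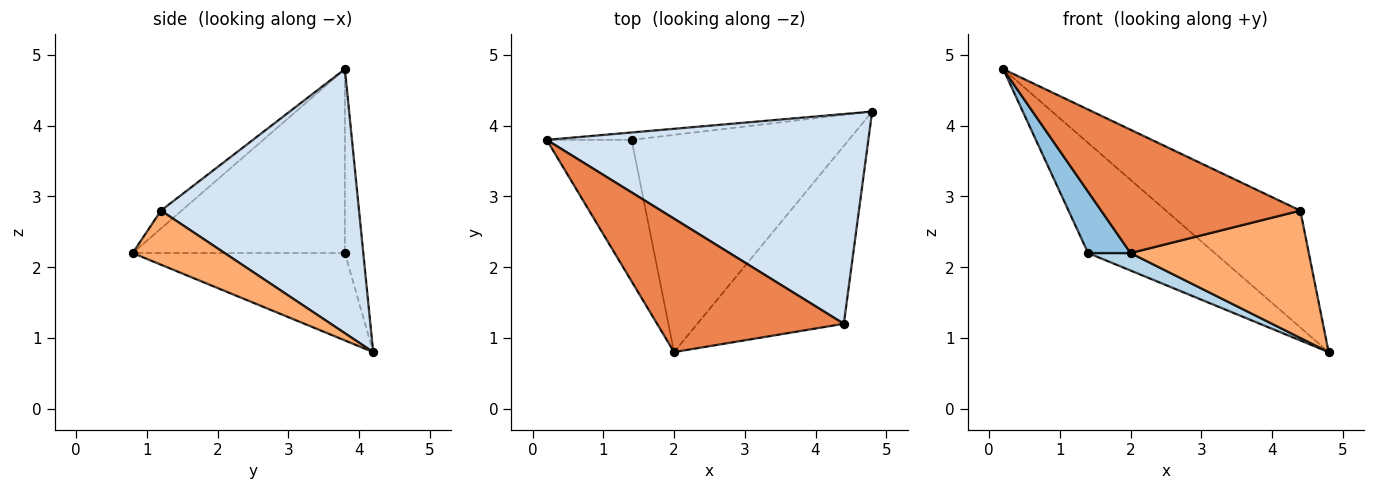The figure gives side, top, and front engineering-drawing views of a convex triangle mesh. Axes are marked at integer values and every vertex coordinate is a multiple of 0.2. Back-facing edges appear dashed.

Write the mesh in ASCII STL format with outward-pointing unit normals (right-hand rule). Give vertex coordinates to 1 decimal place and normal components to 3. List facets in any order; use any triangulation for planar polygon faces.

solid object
 facet normal -0.143 0.987 -0.066
  outer loop
   vertex 1.4 3.8 2.2
   vertex 0.2 3.8 4.8
   vertex 4.8 4.2 0.8
  endloop
 endfacet
 facet normal -0.893 -0.179 -0.412
  outer loop
   vertex 1.4 3.8 2.2
   vertex 2.0 0.8 2.2
   vertex 0.2 3.8 4.8
  endloop
 endfacet
 facet normal -0.372 -0.074 -0.925
  outer loop
   vertex 1.4 3.8 2.2
   vertex 4.8 4.2 0.8
   vertex 2.0 0.8 2.2
  endloop
 endfacet
 facet normal 0.583 0.396 0.710
  outer loop
   vertex 4.4 1.2 2.8
   vertex 4.8 4.2 0.8
   vertex 0.2 3.8 4.8
  endloop
 endfacet
 facet normal -0.070 -0.677 0.733
  outer loop
   vertex 4.4 1.2 2.8
   vertex 0.2 3.8 4.8
   vertex 2.0 0.8 2.2
  endloop
 endfacet
 facet normal 0.288 -0.558 -0.779
  outer loop
   vertex 4.4 1.2 2.8
   vertex 2.0 0.8 2.2
   vertex 4.8 4.2 0.8
  endloop
 endfacet
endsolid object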